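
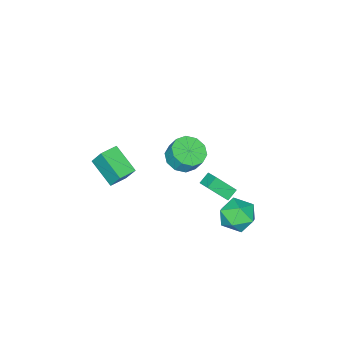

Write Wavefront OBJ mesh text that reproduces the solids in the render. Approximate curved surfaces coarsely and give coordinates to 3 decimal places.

v -4.571 4.192 -4.355
v -3.379 4.211 -4.61
v -4.241 2.889 -2.91
v -3.049 2.908 -3.165
v -3.583 3.888 -2.674
v -3.787 4.694 -3.567
v -3.833 2.406 -3.953
v -4.037 3.212 -4.846
v -2.923 3.108 -4.362
v -2.768 4.023 -3.571
v -4.852 3.077 -3.949
v -4.697 3.992 -3.158
v -1.591 1.346 1.948
v -0.617 1.657 1.756
v -0.596 2.185 2.721
v -1.569 1.874 2.912
v -1.017 2.102 1.522
v -0.996 2.63 2.487
v -1.636 2.258 1.45
v -1.615 2.786 2.415
v -2.238 2.066 1.568
v -2.217 2.594 2.533
v -2.593 1.599 1.831
v -2.572 2.127 2.796
v -2.564 1.035 2.139
v -2.543 1.563 3.104
v -2.164 0.59 2.373
v -2.143 1.118 3.338
v -1.545 0.434 2.445
v -1.524 0.962 3.41
v -0.943 0.626 2.327
v -0.922 1.154 3.292
v -0.588 1.093 2.064
v -0.567 1.621 3.029
v -1.62 -2.941 -2.976
v -1.882 -4.632 -1.96
v -1.648 -2.207 -1.76
v -1.91 -3.898 -0.745
v -0.45 -3.062 -2.875
v -0.712 -4.753 -1.86
v -0.478 -2.328 -1.66
v -0.74 -4.019 -0.644
v -2.837 3.644 -0.063
v -2.109 2.775 1.094
v -2.501 4.486 0.358
v -1.773 3.617 1.516
v -2.167 3.603 -0.516
v -1.439 2.734 0.642
v -1.831 4.445 -0.094
v -1.103 3.576 1.063
f 1 12 6
f 1 6 2
f 1 2 8
f 1 8 11
f 1 11 12
f 2 6 10
f 6 12 5
f 12 11 3
f 11 8 7
f 8 2 9
f 4 10 5
f 4 5 3
f 4 3 7
f 4 7 9
f 4 9 10
f 5 10 6
f 3 5 12
f 7 3 11
f 9 7 8
f 10 9 2
f 14 13 17
f 14 17 15
f 15 17 18
f 15 18 16
f 17 13 19
f 17 19 18
f 18 19 20
f 18 20 16
f 19 13 21
f 19 21 20
f 20 21 22
f 20 22 16
f 21 13 23
f 21 23 22
f 22 23 24
f 22 24 16
f 23 13 25
f 23 25 24
f 24 25 26
f 24 26 16
f 25 13 27
f 25 27 26
f 26 27 28
f 26 28 16
f 27 13 29
f 27 29 28
f 28 29 30
f 28 30 16
f 29 13 31
f 29 31 30
f 30 31 32
f 30 32 16
f 31 13 33
f 31 33 32
f 32 33 34
f 32 34 16
f 33 13 14
f 33 14 34
f 34 14 15
f 34 15 16
f 36 38 35
f 39 36 35
f 35 38 37
f 37 39 35
f 36 42 38
f 40 36 39
f 40 42 36
f 38 42 37
f 41 39 37
f 37 42 41
f 41 40 39
f 42 40 41
f 44 46 43
f 47 44 43
f 43 46 45
f 45 47 43
f 44 50 46
f 48 44 47
f 48 50 44
f 46 50 45
f 49 47 45
f 45 50 49
f 49 48 47
f 50 48 49



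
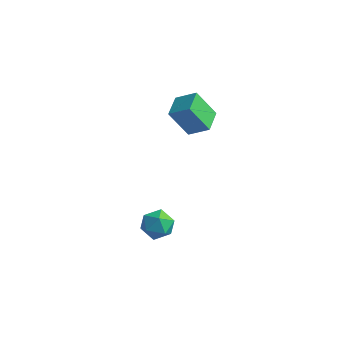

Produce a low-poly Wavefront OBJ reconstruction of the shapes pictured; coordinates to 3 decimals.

v 3.113 -0.626 -4.006
v 3.687 -1.357 -4.4
v 2.273 -1.743 -3.16
v 2.847 -2.474 -3.554
v 3.244 -1.818 -2.897
v 3.763 -1.128 -3.419
v 2.197 -1.972 -4.141
v 2.716 -1.282 -4.663
v 3.121 -2.188 -4.483
v 3.769 -2.093 -3.714
v 2.191 -1.007 -3.846
v 2.839 -0.912 -3.077
v 3.17 1.355 1.611
v 2.21 0.934 3.207
v 2.799 2.739 1.753
v 1.839 2.318 3.35
v 4.301 1.582 2.35
v 3.341 1.161 3.947
v 3.93 2.966 2.493
v 2.97 2.545 4.089
f 1 12 6
f 1 6 2
f 1 2 8
f 1 8 11
f 1 11 12
f 2 6 10
f 6 12 5
f 12 11 3
f 11 8 7
f 8 2 9
f 4 10 5
f 4 5 3
f 4 3 7
f 4 7 9
f 4 9 10
f 5 10 6
f 3 5 12
f 7 3 11
f 9 7 8
f 10 9 2
f 14 16 13
f 17 14 13
f 13 16 15
f 15 17 13
f 14 20 16
f 18 14 17
f 18 20 14
f 16 20 15
f 19 17 15
f 15 20 19
f 19 18 17
f 20 18 19



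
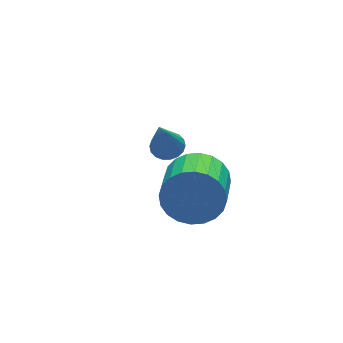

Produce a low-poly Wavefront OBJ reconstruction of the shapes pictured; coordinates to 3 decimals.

v -2.596 -1.9 0.633
v -2.048 -1.875 1.552
v -3.017 -3.275 2.166
v -3.564 -3.3 1.247
v -2.365 -1.618 1.639
v -3.334 -3.018 2.253
v -2.717 -1.403 1.573
v -3.686 -2.803 2.187
v -3.051 -1.264 1.363
v -4.019 -2.664 1.978
v -3.315 -1.222 1.043
v -4.283 -2.622 1.658
v -3.47 -1.283 0.66
v -4.438 -2.683 1.275
v -3.491 -1.438 0.273
v -4.46 -2.838 0.888
v -3.377 -1.663 -0.059
v -4.345 -3.063 0.555
v -3.143 -1.925 -0.286
v -4.112 -3.325 0.328
v -2.826 -2.182 -0.373
v -3.795 -3.582 0.241
v -2.474 -2.397 -0.307
v -3.443 -3.797 0.307
v -2.141 -2.536 -0.098
v -3.109 -3.936 0.517
v -1.877 -2.578 0.222
v -2.845 -3.978 0.837
v -1.722 -2.517 0.605
v -2.69 -3.917 1.22
v -1.7 -2.362 0.992
v -2.669 -3.762 1.607
v -1.815 -2.137 1.325
v -2.783 -3.537 1.939
v -2.193 0.847 -0.025
v -1.696 0.501 0.04
v -2.807 0.293 1.685
v -1.618 0.738 0.146
v -1.654 0.998 0.217
v -1.797 1.228 0.24
v -2.018 1.382 0.211
v -2.274 1.43 0.135
v -2.514 1.364 0.027
v -2.691 1.194 -0.091
v -2.769 0.956 -0.196
v -2.733 0.697 -0.267
v -2.59 0.467 -0.291
v -2.369 0.313 -0.261
v -2.112 0.264 -0.185
v -1.872 0.331 -0.078
f 2 1 5
f 2 5 3
f 3 5 6
f 3 6 4
f 5 1 7
f 5 7 6
f 6 7 8
f 6 8 4
f 7 1 9
f 7 9 8
f 8 9 10
f 8 10 4
f 9 1 11
f 9 11 10
f 10 11 12
f 10 12 4
f 11 1 13
f 11 13 12
f 12 13 14
f 12 14 4
f 13 1 15
f 13 15 14
f 14 15 16
f 14 16 4
f 15 1 17
f 15 17 16
f 16 17 18
f 16 18 4
f 17 1 19
f 17 19 18
f 18 19 20
f 18 20 4
f 19 1 21
f 19 21 20
f 20 21 22
f 20 22 4
f 21 1 23
f 21 23 22
f 22 23 24
f 22 24 4
f 23 1 25
f 23 25 24
f 24 25 26
f 24 26 4
f 25 1 27
f 25 27 26
f 26 27 28
f 26 28 4
f 27 1 29
f 27 29 28
f 28 29 30
f 28 30 4
f 29 1 31
f 29 31 30
f 30 31 32
f 30 32 4
f 31 1 33
f 31 33 32
f 32 33 34
f 32 34 4
f 33 1 2
f 33 2 34
f 34 2 3
f 34 3 4
f 36 35 38
f 36 38 37
f 38 35 39
f 38 39 37
f 39 35 40
f 39 40 37
f 40 35 41
f 40 41 37
f 41 35 42
f 41 42 37
f 42 35 43
f 42 43 37
f 43 35 44
f 43 44 37
f 44 35 45
f 44 45 37
f 45 35 46
f 45 46 37
f 46 35 47
f 46 47 37
f 47 35 48
f 47 48 37
f 48 35 49
f 48 49 37
f 49 35 50
f 49 50 37
f 50 35 36
f 50 36 37



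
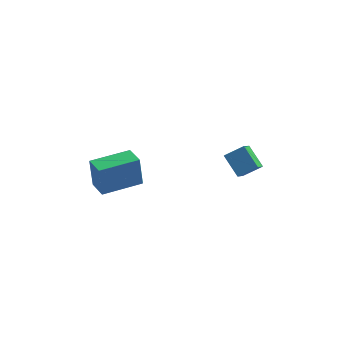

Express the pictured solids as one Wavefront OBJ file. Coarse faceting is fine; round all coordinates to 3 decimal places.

v -3.543 -0.037 0.14
v -3.72 0.162 1.708
v -1.847 1.149 0.181
v -2.024 1.348 1.749
v -2.896 -0.968 0.331
v -3.073 -0.769 1.899
v -1.2 0.218 0.372
v -1.377 0.417 1.94
v 3.151 1.112 0.77
v 2.374 1.859 1.566
v 3.275 2.121 -0.056
v 2.499 2.868 0.74
v 4.041 1.452 1.32
v 3.265 2.199 2.116
v 4.166 2.461 0.494
v 3.389 3.208 1.29
f 2 4 1
f 5 2 1
f 1 4 3
f 3 5 1
f 2 8 4
f 6 2 5
f 6 8 2
f 4 8 3
f 7 5 3
f 3 8 7
f 7 6 5
f 8 6 7
f 10 12 9
f 13 10 9
f 9 12 11
f 11 13 9
f 10 16 12
f 14 10 13
f 14 16 10
f 12 16 11
f 15 13 11
f 11 16 15
f 15 14 13
f 16 14 15



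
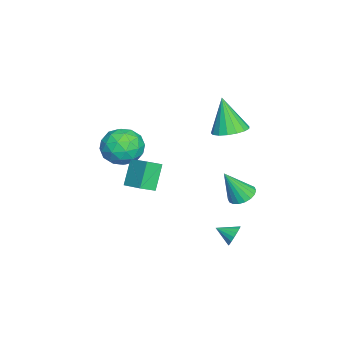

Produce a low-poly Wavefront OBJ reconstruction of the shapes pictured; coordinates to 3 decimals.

v -0.717 -1.678 2.257
v 0.163 -1.42 1.422
v -0.463 -3.64 1.918
v 0.417 -3.382 1.083
v 0.624 -3.171 2.288
v 0.467 -1.958 2.498
v -0.767 -3.102 0.842
v -0.924 -1.889 1.052
v 0.133 -2.3 0.548
v 0.992 -2.343 1.442
v -1.292 -2.717 1.898
v -0.433 -2.76 2.792
v -0.299 -1.377 1.869
v -0.001 -3.683 1.471
v 0.121 -3.559 2.179
v 0.638 -3.408 1.689
v -0.121 -1.693 2.501
v 0.397 -1.541 2.011
v 0.667 -2.571 2.52
v -0.697 -3.519 1.329
v -0.179 -3.367 0.839
v -0.938 -1.652 1.651
v -0.421 -1.501 1.161
v -0.967 -2.489 0.82
v 0.2 -1.742 0.865
v 0.35 -2.896 0.666
v -0.346 -2.731 0.524
v -0.439 -2.018 0.647
v 0.706 -1.767 1.39
v 0.855 -2.921 1.191
v 0.976 -2.797 1.899
v 0.884 -2.084 2.022
v 0.688 -2.285 0.876
v -1.155 -2.139 2.149
v -1.006 -3.293 1.95
v -1.184 -2.976 1.318
v -1.276 -2.263 1.441
v -0.65 -2.164 2.674
v -0.5 -3.318 2.475
v 0.139 -3.042 2.693
v 0.046 -2.329 2.816
v -0.988 -2.775 2.464
v 1.148 3.574 -3.372
v 1.515 3.762 -2.843
v 1.072 2.586 -2.968
v 1.213 3.822 -2.753
v 0.896 3.825 -2.804
v 0.638 3.771 -2.985
v 0.496 3.672 -3.255
v 0.503 3.55 -3.552
v 0.659 3.434 -3.807
v 0.926 3.35 -3.963
v 1.244 3.317 -3.983
v 1.541 3.343 -3.863
v 1.747 3.422 -3.631
v 1.816 3.536 -3.339
v 1.732 3.658 -3.055
v -1.898 2.737 2.516
v -0.919 2.77 2.763
v -2.402 2.183 4.584
v -1.075 3.22 2.846
v -1.418 3.56 2.853
v -1.872 3.711 2.783
v -2.332 3.639 2.652
v -2.692 3.361 2.49
v -2.871 2.94 2.333
v -2.826 2.472 2.219
v -2.569 2.065 2.172
v -2.159 1.813 2.204
v -1.688 1.772 2.308
v -1.266 1.952 2.459
v -0.988 2.312 2.623
v -0.459 -1.371 0.518
v 0.089 -2.038 0.96
v 0.435 -0.312 1.007
v 0.983 -0.978 1.449
v 0.477 -1.522 -0.869
v 1.025 -2.188 -0.427
v 1.371 -0.462 -0.38
v 1.919 -1.129 0.062
v -2.096 3.363 -2.433
v -1.337 3.673 -2.463
v -1.664 2.477 -0.647
v -1.525 3.933 -2.288
v -1.825 4.08 -2.143
v -2.179 4.086 -2.055
v -2.517 3.948 -2.041
v -2.771 3.694 -2.106
v -2.891 3.375 -2.235
v -2.854 3.053 -2.404
v -2.667 2.793 -2.578
v -2.367 2.646 -2.724
v -2.012 2.64 -2.812
v -1.675 2.778 -2.825
v -1.421 3.032 -2.76
v -1.3 3.351 -2.631
f 1 38 17
f 38 12 41
f 17 41 6
f 38 41 17
f 1 17 13
f 17 6 18
f 13 18 2
f 17 18 13
f 1 13 22
f 13 2 23
f 22 23 8
f 13 23 22
f 1 22 34
f 22 8 37
f 34 37 11
f 22 37 34
f 1 34 38
f 34 11 42
f 38 42 12
f 34 42 38
f 2 18 29
f 18 6 32
f 29 32 10
f 18 32 29
f 6 41 19
f 41 12 40
f 19 40 5
f 41 40 19
f 12 42 39
f 42 11 35
f 39 35 3
f 42 35 39
f 11 37 36
f 37 8 24
f 36 24 7
f 37 24 36
f 8 23 28
f 23 2 25
f 28 25 9
f 23 25 28
f 4 30 16
f 30 10 31
f 16 31 5
f 30 31 16
f 4 16 14
f 16 5 15
f 14 15 3
f 16 15 14
f 4 14 21
f 14 3 20
f 21 20 7
f 14 20 21
f 4 21 26
f 21 7 27
f 26 27 9
f 21 27 26
f 4 26 30
f 26 9 33
f 30 33 10
f 26 33 30
f 5 31 19
f 31 10 32
f 19 32 6
f 31 32 19
f 3 15 39
f 15 5 40
f 39 40 12
f 15 40 39
f 7 20 36
f 20 3 35
f 36 35 11
f 20 35 36
f 9 27 28
f 27 7 24
f 28 24 8
f 27 24 28
f 10 33 29
f 33 9 25
f 29 25 2
f 33 25 29
f 44 43 46
f 44 46 45
f 46 43 47
f 46 47 45
f 47 43 48
f 47 48 45
f 48 43 49
f 48 49 45
f 49 43 50
f 49 50 45
f 50 43 51
f 50 51 45
f 51 43 52
f 51 52 45
f 52 43 53
f 52 53 45
f 53 43 54
f 53 54 45
f 54 43 55
f 54 55 45
f 55 43 56
f 55 56 45
f 56 43 57
f 56 57 45
f 57 43 44
f 57 44 45
f 59 58 61
f 59 61 60
f 61 58 62
f 61 62 60
f 62 58 63
f 62 63 60
f 63 58 64
f 63 64 60
f 64 58 65
f 64 65 60
f 65 58 66
f 65 66 60
f 66 58 67
f 66 67 60
f 67 58 68
f 67 68 60
f 68 58 69
f 68 69 60
f 69 58 70
f 69 70 60
f 70 58 71
f 70 71 60
f 71 58 72
f 71 72 60
f 72 58 59
f 72 59 60
f 74 76 73
f 77 74 73
f 73 76 75
f 75 77 73
f 74 80 76
f 78 74 77
f 78 80 74
f 76 80 75
f 79 77 75
f 75 80 79
f 79 78 77
f 80 78 79
f 82 81 84
f 82 84 83
f 84 81 85
f 84 85 83
f 85 81 86
f 85 86 83
f 86 81 87
f 86 87 83
f 87 81 88
f 87 88 83
f 88 81 89
f 88 89 83
f 89 81 90
f 89 90 83
f 90 81 91
f 90 91 83
f 91 81 92
f 91 92 83
f 92 81 93
f 92 93 83
f 93 81 94
f 93 94 83
f 94 81 95
f 94 95 83
f 95 81 96
f 95 96 83
f 96 81 82
f 96 82 83



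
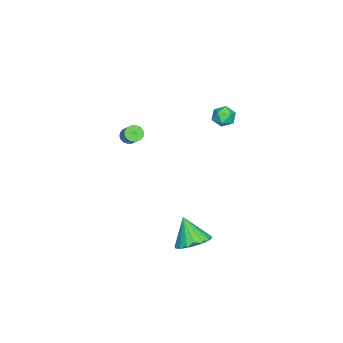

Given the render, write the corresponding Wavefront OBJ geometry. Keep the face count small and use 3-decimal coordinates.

v 3.4 1.769 -3.239
v 4.09 1.001 -3.364
v 2.84 1.031 -1.801
v 4.325 1.311 -3.113
v 4.377 1.711 -2.887
v 4.236 2.123 -2.731
v 3.929 2.465 -2.675
v 3.517 2.669 -2.731
v 3.082 2.695 -2.887
v 2.71 2.537 -3.113
v 2.475 2.227 -3.364
v 2.423 1.827 -3.59
v 2.564 1.415 -3.746
v 2.871 1.073 -3.802
v 3.283 0.869 -3.746
v 3.718 0.843 -3.59
v -4.299 1.544 0.941
v -3.699 1.92 1.178
v -4.101 0.7 1.782
v -3.501 1.076 2.019
v -4.184 1.356 2.129
v -4.307 1.877 1.609
v -3.493 0.743 1.351
v -3.616 1.264 0.831
v -3.201 1.425 1.431
v -3.628 1.804 1.912
v -4.172 0.816 1.048
v -4.599 1.195 1.529
v 0.3 -2.728 2.034
v 0.577 -2.494 1.647
v 1.276 -1.978 2.46
v 1 -2.212 2.846
v 0.407 -2.337 1.693
v 1.107 -1.82 2.505
v 0.217 -2.257 1.806
v 0.916 -1.74 2.619
v 0.042 -2.27 1.965
v 0.742 -1.754 2.777
v -0.081 -2.375 2.137
v 0.619 -1.858 2.949
v -0.128 -2.549 2.288
v 0.571 -2.032 3.101
v -0.091 -2.759 2.39
v 0.608 -2.242 3.202
v 0.024 -2.962 2.42
v 0.723 -2.446 3.233
v 0.193 -3.12 2.375
v 0.893 -2.603 3.187
v 0.384 -3.2 2.261
v 1.083 -2.683 3.074
v 0.558 -3.186 2.103
v 1.258 -2.67 2.915
v 0.681 -3.082 1.931
v 1.381 -2.565 2.743
v 0.729 -2.908 1.779
v 1.428 -2.391 2.592
v 0.692 -2.698 1.678
v 1.391 -2.181 2.49
f 2 1 4
f 2 4 3
f 4 1 5
f 4 5 3
f 5 1 6
f 5 6 3
f 6 1 7
f 6 7 3
f 7 1 8
f 7 8 3
f 8 1 9
f 8 9 3
f 9 1 10
f 9 10 3
f 10 1 11
f 10 11 3
f 11 1 12
f 11 12 3
f 12 1 13
f 12 13 3
f 13 1 14
f 13 14 3
f 14 1 15
f 14 15 3
f 15 1 16
f 15 16 3
f 16 1 2
f 16 2 3
f 17 28 22
f 17 22 18
f 17 18 24
f 17 24 27
f 17 27 28
f 18 22 26
f 22 28 21
f 28 27 19
f 27 24 23
f 24 18 25
f 20 26 21
f 20 21 19
f 20 19 23
f 20 23 25
f 20 25 26
f 21 26 22
f 19 21 28
f 23 19 27
f 25 23 24
f 26 25 18
f 30 29 33
f 30 33 31
f 31 33 34
f 31 34 32
f 33 29 35
f 33 35 34
f 34 35 36
f 34 36 32
f 35 29 37
f 35 37 36
f 36 37 38
f 36 38 32
f 37 29 39
f 37 39 38
f 38 39 40
f 38 40 32
f 39 29 41
f 39 41 40
f 40 41 42
f 40 42 32
f 41 29 43
f 41 43 42
f 42 43 44
f 42 44 32
f 43 29 45
f 43 45 44
f 44 45 46
f 44 46 32
f 45 29 47
f 45 47 46
f 46 47 48
f 46 48 32
f 47 29 49
f 47 49 48
f 48 49 50
f 48 50 32
f 49 29 51
f 49 51 50
f 50 51 52
f 50 52 32
f 51 29 53
f 51 53 52
f 52 53 54
f 52 54 32
f 53 29 55
f 53 55 54
f 54 55 56
f 54 56 32
f 55 29 57
f 55 57 56
f 56 57 58
f 56 58 32
f 57 29 30
f 57 30 58
f 58 30 31
f 58 31 32



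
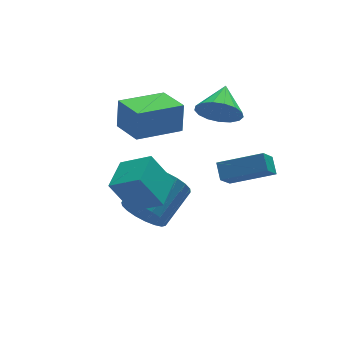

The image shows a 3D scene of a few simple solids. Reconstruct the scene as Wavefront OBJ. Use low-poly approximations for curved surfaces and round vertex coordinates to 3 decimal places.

v -2.686 -0.327 1.778
v -1.678 -1.16 2.554
v -1.78 0.92 1.94
v -0.773 0.088 2.716
v -1.867 -0.728 0.284
v -0.86 -1.56 1.06
v -0.962 0.52 0.446
v 0.046 -0.313 1.222
v 3.364 -1.836 2.161
v 3.456 -1.157 2.664
v 1.685 -1.072 1.44
v 1.778 -0.393 1.943
v 4.002 -1.267 1.277
v 4.095 -0.588 1.78
v 2.324 -0.503 0.556
v 2.416 0.176 1.059
v -0.649 2.262 1.994
v -0.486 2.529 3.358
v -0.959 3.829 1.724
v -0.796 4.096 3.089
v 1.456 2.624 1.671
v 1.619 2.891 3.036
v 1.146 4.191 1.402
v 1.309 4.458 2.766
v 3.19 2.976 2.09
v 3.754 3.068 1.222
v 3.95 4.164 2.71
v 3.361 3.363 1.14
v 2.928 3.569 1.276
v 2.556 3.639 1.599
v 2.329 3.558 2.034
v 2.299 3.343 2.482
v 2.473 3.045 2.841
v 2.811 2.73 3.027
v 3.236 2.473 2.999
v 3.65 2.33 2.763
v 3.959 2.336 2.372
v 4.091 2.488 1.917
v 4.017 2.753 1.502
v -0.998 0.468 -1.211
v -0.335 0.145 -1.958
v 1.121 1.189 -1.117
v 0.458 1.512 -0.369
v -0.512 0.538 -2.139
v 0.944 1.582 -1.297
v -0.786 0.917 -2.136
v 0.671 1.961 -1.294
v -1.101 1.207 -1.95
v 0.355 2.251 -1.108
v -1.396 1.35 -1.617
v 0.06 2.395 -0.775
v -1.613 1.319 -1.204
v -0.156 2.364 -0.362
v -1.707 1.12 -0.792
v -0.251 2.164 0.049
v -1.661 0.791 -0.463
v -0.205 1.835 0.378
v -1.484 0.398 -0.283
v -0.028 1.442 0.559
v -1.211 0.019 -0.286
v 0.246 1.063 0.556
v -0.895 -0.271 -0.472
v 0.561 0.773 0.37
v -0.6 -0.415 -0.805
v 0.856 0.63 0.037
v -0.384 -0.384 -1.218
v 1.073 0.661 -0.376
v -0.289 -0.184 -1.629
v 1.167 0.86 -0.788
f 2 4 1
f 5 2 1
f 1 4 3
f 3 5 1
f 2 8 4
f 6 2 5
f 6 8 2
f 4 8 3
f 7 5 3
f 3 8 7
f 7 6 5
f 8 6 7
f 10 12 9
f 13 10 9
f 9 12 11
f 11 13 9
f 10 16 12
f 14 10 13
f 14 16 10
f 12 16 11
f 15 13 11
f 11 16 15
f 15 14 13
f 16 14 15
f 18 20 17
f 21 18 17
f 17 20 19
f 19 21 17
f 18 24 20
f 22 18 21
f 22 24 18
f 20 24 19
f 23 21 19
f 19 24 23
f 23 22 21
f 24 22 23
f 26 25 28
f 26 28 27
f 28 25 29
f 28 29 27
f 29 25 30
f 29 30 27
f 30 25 31
f 30 31 27
f 31 25 32
f 31 32 27
f 32 25 33
f 32 33 27
f 33 25 34
f 33 34 27
f 34 25 35
f 34 35 27
f 35 25 36
f 35 36 27
f 36 25 37
f 36 37 27
f 37 25 38
f 37 38 27
f 38 25 39
f 38 39 27
f 39 25 26
f 39 26 27
f 41 40 44
f 41 44 42
f 42 44 45
f 42 45 43
f 44 40 46
f 44 46 45
f 45 46 47
f 45 47 43
f 46 40 48
f 46 48 47
f 47 48 49
f 47 49 43
f 48 40 50
f 48 50 49
f 49 50 51
f 49 51 43
f 50 40 52
f 50 52 51
f 51 52 53
f 51 53 43
f 52 40 54
f 52 54 53
f 53 54 55
f 53 55 43
f 54 40 56
f 54 56 55
f 55 56 57
f 55 57 43
f 56 40 58
f 56 58 57
f 57 58 59
f 57 59 43
f 58 40 60
f 58 60 59
f 59 60 61
f 59 61 43
f 60 40 62
f 60 62 61
f 61 62 63
f 61 63 43
f 62 40 64
f 62 64 63
f 63 64 65
f 63 65 43
f 64 40 66
f 64 66 65
f 65 66 67
f 65 67 43
f 66 40 68
f 66 68 67
f 67 68 69
f 67 69 43
f 68 40 41
f 68 41 69
f 69 41 42
f 69 42 43



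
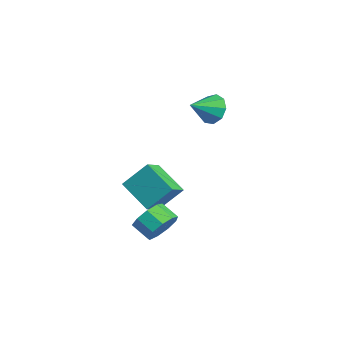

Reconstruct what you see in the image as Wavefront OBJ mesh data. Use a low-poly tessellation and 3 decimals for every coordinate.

v 1.645 -2.525 -3.777
v 0.068 -3.18 -2.815
v 1.913 -1.357 -2.543
v 0.336 -2.012 -1.581
v 2.384 -3.368 -3.139
v 0.807 -4.023 -2.177
v 2.652 -2.2 -1.905
v 1.075 -2.855 -0.943
v 1.454 0.263 2.361
v 2.195 0.634 2.713
v 1.766 -1.003 3.039
v 1.717 0.719 3.092
v 1.116 0.591 3.128
v 0.673 0.309 2.806
v 0.596 0.006 2.275
v 0.92 -0.176 1.785
v 1.495 -0.153 1.564
v 2.05 0.065 1.716
v 2.326 0.376 2.17
v 3.513 -3.006 -3.843
v 4.113 -3.236 -3.13
v 3.307 -3.705 -2.604
v 2.707 -3.474 -3.317
v 3.845 -2.648 -3.017
v 3.039 -3.116 -2.49
v 3.421 -2.227 -3.29
v 2.616 -2.695 -2.763
v 3.041 -2.17 -3.822
v 2.235 -2.639 -3.295
v 2.881 -2.505 -4.364
v 2.075 -2.973 -3.838
v 3.017 -3.073 -4.662
v 2.211 -3.542 -4.136
v 3.385 -3.611 -4.577
v 2.579 -4.079 -4.051
v 3.813 -3.865 -4.149
v 3.007 -4.333 -3.623
v 4.1 -3.717 -3.577
v 3.295 -4.186 -3.051
f 2 4 1
f 5 2 1
f 1 4 3
f 3 5 1
f 2 8 4
f 6 2 5
f 6 8 2
f 4 8 3
f 7 5 3
f 3 8 7
f 7 6 5
f 8 6 7
f 10 9 12
f 10 12 11
f 12 9 13
f 12 13 11
f 13 9 14
f 13 14 11
f 14 9 15
f 14 15 11
f 15 9 16
f 15 16 11
f 16 9 17
f 16 17 11
f 17 9 18
f 17 18 11
f 18 9 19
f 18 19 11
f 19 9 10
f 19 10 11
f 21 20 24
f 21 24 22
f 22 24 25
f 22 25 23
f 24 20 26
f 24 26 25
f 25 26 27
f 25 27 23
f 26 20 28
f 26 28 27
f 27 28 29
f 27 29 23
f 28 20 30
f 28 30 29
f 29 30 31
f 29 31 23
f 30 20 32
f 30 32 31
f 31 32 33
f 31 33 23
f 32 20 34
f 32 34 33
f 33 34 35
f 33 35 23
f 34 20 36
f 34 36 35
f 35 36 37
f 35 37 23
f 36 20 38
f 36 38 37
f 37 38 39
f 37 39 23
f 38 20 21
f 38 21 39
f 39 21 22
f 39 22 23



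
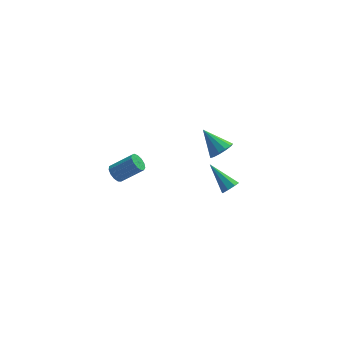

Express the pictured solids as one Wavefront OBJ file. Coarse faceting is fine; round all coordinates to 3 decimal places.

v 3.156 3.418 -2.151
v 3.845 3.591 -1.741
v 2.204 4.362 -0.949
v 3.789 3.929 -2.05
v 3.533 4.106 -2.392
v 3.157 4.064 -2.657
v 2.78 3.817 -2.761
v 2.523 3.444 -2.672
v 2.467 3.063 -2.417
v 2.629 2.794 -2.078
v 2.959 2.724 -1.762
v 3.351 2.874 -1.569
v 3.681 3.197 -1.562
v 2.458 -4.445 2.122
v 2.637 -4.731 2.581
v 1.502 -3.315 3.198
v 2.904 -4.403 2.474
v 2.91 -4.1 2.16
v 2.651 -3.998 1.824
v 2.279 -4.159 1.662
v 2.012 -4.487 1.77
v 2.006 -4.79 2.083
v 2.265 -4.891 2.419
v -3.333 -0.907 0.648
v -3.074 -1.301 0.278
v -1.829 -1.408 1.261
v -2.087 -1.013 1.632
v -2.969 -0.995 0.179
v -1.724 -1.102 1.162
v -2.981 -0.661 0.229
v -1.735 -0.768 1.212
v -3.103 -0.405 0.413
v -1.858 -0.511 1.396
v -3.299 -0.308 0.671
v -2.054 -0.415 1.654
v -3.505 -0.401 0.922
v -2.26 -0.508 1.905
v -3.657 -0.655 1.086
v -2.412 -0.762 2.069
v -3.705 -0.989 1.112
v -2.46 -1.095 2.095
v -3.635 -1.296 0.99
v -2.39 -1.403 1.973
v -3.469 -1.48 0.76
v -2.224 -1.587 1.743
v -3.26 -1.482 0.494
v -2.015 -1.589 1.477
f 2 1 4
f 2 4 3
f 4 1 5
f 4 5 3
f 5 1 6
f 5 6 3
f 6 1 7
f 6 7 3
f 7 1 8
f 7 8 3
f 8 1 9
f 8 9 3
f 9 1 10
f 9 10 3
f 10 1 11
f 10 11 3
f 11 1 12
f 11 12 3
f 12 1 13
f 12 13 3
f 13 1 2
f 13 2 3
f 15 14 17
f 15 17 16
f 17 14 18
f 17 18 16
f 18 14 19
f 18 19 16
f 19 14 20
f 19 20 16
f 20 14 21
f 20 21 16
f 21 14 22
f 21 22 16
f 22 14 23
f 22 23 16
f 23 14 15
f 23 15 16
f 25 24 28
f 25 28 26
f 26 28 29
f 26 29 27
f 28 24 30
f 28 30 29
f 29 30 31
f 29 31 27
f 30 24 32
f 30 32 31
f 31 32 33
f 31 33 27
f 32 24 34
f 32 34 33
f 33 34 35
f 33 35 27
f 34 24 36
f 34 36 35
f 35 36 37
f 35 37 27
f 36 24 38
f 36 38 37
f 37 38 39
f 37 39 27
f 38 24 40
f 38 40 39
f 39 40 41
f 39 41 27
f 40 24 42
f 40 42 41
f 41 42 43
f 41 43 27
f 42 24 44
f 42 44 43
f 43 44 45
f 43 45 27
f 44 24 46
f 44 46 45
f 45 46 47
f 45 47 27
f 46 24 25
f 46 25 47
f 47 25 26
f 47 26 27



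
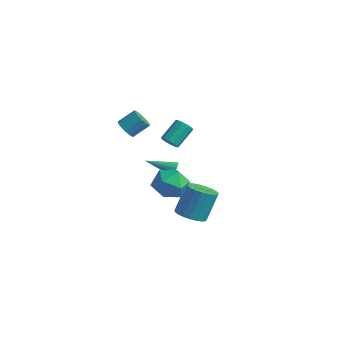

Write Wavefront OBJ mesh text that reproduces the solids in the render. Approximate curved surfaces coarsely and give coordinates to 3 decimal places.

v -0.181 0.685 -4.08
v 0.645 0.214 -3.844
v 0.708 1.204 -2.084
v -0.119 1.675 -2.32
v 0.788 0.544 -4.035
v 0.85 1.535 -2.276
v 0.763 0.899 -4.234
v 0.825 1.89 -2.474
v 0.574 1.217 -4.406
v 0.637 2.207 -2.647
v 0.255 1.443 -4.522
v 0.318 2.433 -2.762
v -0.139 1.537 -4.561
v -0.077 2.528 -2.802
v -0.541 1.485 -4.517
v -0.478 2.475 -2.758
v -0.88 1.294 -4.398
v -0.818 2.284 -2.638
v -1.099 0.997 -4.223
v -1.036 1.988 -2.464
v -1.159 0.647 -4.024
v -1.096 1.637 -2.264
v -1.05 0.303 -3.834
v -0.987 1.294 -2.075
v -0.791 0.025 -3.687
v -0.728 1.016 -1.927
v -0.426 -0.138 -3.608
v -0.364 0.852 -1.848
v -0.019 -0.16 -3.61
v 0.043 0.831 -1.851
v 0.36 -0.035 -3.694
v 0.422 0.955 -1.934
v -2.643 2.238 -2.124
v -2.344 2.045 -1.732
v -4.097 1.262 -1.496
v -2.454 2.274 -1.63
v -2.615 2.494 -1.661
v -2.784 2.646 -1.816
v -2.915 2.688 -2.054
v -2.973 2.609 -2.31
v -2.942 2.431 -2.517
v -2.832 2.201 -2.618
v -2.671 1.981 -2.587
v -2.503 1.83 -2.432
v -2.372 1.788 -2.194
v -2.314 1.867 -1.938
v -2.693 -1.954 3.619
v -2.114 -2.31 3.622
v -1.608 -1.482 4.344
v -2.187 -1.126 4.341
v -2.09 -2.067 3.326
v -1.584 -1.239 4.049
v -2.257 -1.789 3.124
v -1.751 -0.96 3.846
v -2.563 -1.562 3.078
v -2.057 -0.734 3.801
v -2.91 -1.461 3.205
v -2.404 -0.632 3.927
v -3.188 -1.516 3.463
v -2.683 -0.687 4.185
v -3.309 -1.71 3.77
v -2.803 -0.881 4.492
v -3.234 -1.982 4.029
v -2.729 -1.153 4.752
v -2.988 -2.245 4.158
v -2.482 -1.416 4.881
v -2.647 -2.416 4.116
v -2.141 -1.587 4.839
v -2.321 -2.44 3.916
v -1.816 -1.612 4.638
v 0.484 -2.774 1.466
v 1.39 -2.269 1.004
v 1.59 -3.891 2.416
v 2.496 -3.386 1.954
v 1.848 -2.821 2.695
v 1.164 -2.13 2.108
v 1.816 -4.03 1.312
v 1.132 -3.339 0.725
v 2.213 -3.045 0.909
v 2.233 -2.298 1.764
v 0.747 -3.862 1.656
v 0.767 -3.115 2.511
v -3.43 2.682 -0.368
v -2.939 2.874 -0.675
v -2.879 4.15 0.221
v -3.37 3.958 0.528
v -3.245 3.01 -0.848
v -3.185 4.286 0.048
v -3.622 3.021 -0.837
v -3.561 4.297 0.058
v -3.926 2.902 -0.648
v -3.865 4.178 0.248
v -4.04 2.7 -0.351
v -3.979 3.975 0.545
v -3.921 2.49 -0.061
v -3.861 3.766 0.835
v -3.615 2.354 0.112
v -3.555 3.63 1.008
v -3.239 2.343 0.102
v -3.178 3.619 0.997
v -2.935 2.462 -0.088
v -2.874 3.738 0.808
v -2.821 2.665 -0.385
v -2.76 3.94 0.511
f 2 1 5
f 2 5 3
f 3 5 6
f 3 6 4
f 5 1 7
f 5 7 6
f 6 7 8
f 6 8 4
f 7 1 9
f 7 9 8
f 8 9 10
f 8 10 4
f 9 1 11
f 9 11 10
f 10 11 12
f 10 12 4
f 11 1 13
f 11 13 12
f 12 13 14
f 12 14 4
f 13 1 15
f 13 15 14
f 14 15 16
f 14 16 4
f 15 1 17
f 15 17 16
f 16 17 18
f 16 18 4
f 17 1 19
f 17 19 18
f 18 19 20
f 18 20 4
f 19 1 21
f 19 21 20
f 20 21 22
f 20 22 4
f 21 1 23
f 21 23 22
f 22 23 24
f 22 24 4
f 23 1 25
f 23 25 24
f 24 25 26
f 24 26 4
f 25 1 27
f 25 27 26
f 26 27 28
f 26 28 4
f 27 1 29
f 27 29 28
f 28 29 30
f 28 30 4
f 29 1 31
f 29 31 30
f 30 31 32
f 30 32 4
f 31 1 2
f 31 2 32
f 32 2 3
f 32 3 4
f 34 33 36
f 34 36 35
f 36 33 37
f 36 37 35
f 37 33 38
f 37 38 35
f 38 33 39
f 38 39 35
f 39 33 40
f 39 40 35
f 40 33 41
f 40 41 35
f 41 33 42
f 41 42 35
f 42 33 43
f 42 43 35
f 43 33 44
f 43 44 35
f 44 33 45
f 44 45 35
f 45 33 46
f 45 46 35
f 46 33 34
f 46 34 35
f 48 47 51
f 48 51 49
f 49 51 52
f 49 52 50
f 51 47 53
f 51 53 52
f 52 53 54
f 52 54 50
f 53 47 55
f 53 55 54
f 54 55 56
f 54 56 50
f 55 47 57
f 55 57 56
f 56 57 58
f 56 58 50
f 57 47 59
f 57 59 58
f 58 59 60
f 58 60 50
f 59 47 61
f 59 61 60
f 60 61 62
f 60 62 50
f 61 47 63
f 61 63 62
f 62 63 64
f 62 64 50
f 63 47 65
f 63 65 64
f 64 65 66
f 64 66 50
f 65 47 67
f 65 67 66
f 66 67 68
f 66 68 50
f 67 47 69
f 67 69 68
f 68 69 70
f 68 70 50
f 69 47 48
f 69 48 70
f 70 48 49
f 70 49 50
f 71 82 76
f 71 76 72
f 71 72 78
f 71 78 81
f 71 81 82
f 72 76 80
f 76 82 75
f 82 81 73
f 81 78 77
f 78 72 79
f 74 80 75
f 74 75 73
f 74 73 77
f 74 77 79
f 74 79 80
f 75 80 76
f 73 75 82
f 77 73 81
f 79 77 78
f 80 79 72
f 84 83 87
f 84 87 85
f 85 87 88
f 85 88 86
f 87 83 89
f 87 89 88
f 88 89 90
f 88 90 86
f 89 83 91
f 89 91 90
f 90 91 92
f 90 92 86
f 91 83 93
f 91 93 92
f 92 93 94
f 92 94 86
f 93 83 95
f 93 95 94
f 94 95 96
f 94 96 86
f 95 83 97
f 95 97 96
f 96 97 98
f 96 98 86
f 97 83 99
f 97 99 98
f 98 99 100
f 98 100 86
f 99 83 101
f 99 101 100
f 100 101 102
f 100 102 86
f 101 83 103
f 101 103 102
f 102 103 104
f 102 104 86
f 103 83 84
f 103 84 104
f 104 84 85
f 104 85 86



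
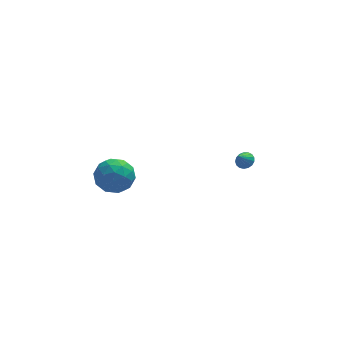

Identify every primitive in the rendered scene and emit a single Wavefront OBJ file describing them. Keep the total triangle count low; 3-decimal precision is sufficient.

v 3.823 1.46 0.329
v 4.294 1.141 0.442
v 3.337 1.02 1.111
v 4.331 1.37 0.594
v 4.251 1.62 0.685
v 4.074 1.833 0.694
v 3.839 1.961 0.62
v 3.6 1.974 0.479
v 3.412 1.869 0.304
v 3.318 1.67 0.134
v 3.34 1.423 0.009
v 3.472 1.185 -0.043
v 3.685 1.009 -0.01
v 3.929 0.937 0.101
v 4.149 0.985 0.264
v -3.412 0.343 1.944
v -2.626 -0.386 1.409
v -4.714 -1.094 1.991
v -3.928 -1.823 1.456
v -3.738 -1.459 2.582
v -2.933 -0.571 2.553
v -4.407 -0.909 0.847
v -3.602 -0.021 0.818
v -3.24 -1.161 0.731
v -2.827 -1.5 1.804
v -4.513 0.02 1.596
v -4.1 -0.319 2.669
v -2.905 0.105 1.672
v -4.435 -1.585 1.728
v -4.323 -1.37 2.389
v -3.861 -1.799 2.075
v -3.086 -0.004 2.345
v -2.623 -0.433 2.031
v -3.277 -1.063 2.72
v -4.717 -1.047 1.369
v -4.254 -1.476 1.055
v -3.479 0.319 1.325
v -3.017 -0.11 1.011
v -4.063 -0.417 0.68
v -2.804 -0.779 0.96
v -3.569 -1.624 0.987
v -3.851 -1.087 0.629
v -3.378 -0.565 0.612
v -2.561 -0.979 1.59
v -3.326 -1.824 1.618
v -3.214 -1.609 2.28
v -2.741 -1.087 2.263
v -2.922 -1.434 1.192
v -4.014 0.344 1.782
v -4.779 -0.501 1.81
v -4.599 -0.393 1.137
v -4.126 0.129 1.12
v -3.771 0.144 2.413
v -4.536 -0.701 2.44
v -3.962 -0.915 2.788
v -3.489 -0.393 2.771
v -4.418 -0.046 2.208
f 2 1 4
f 2 4 3
f 4 1 5
f 4 5 3
f 5 1 6
f 5 6 3
f 6 1 7
f 6 7 3
f 7 1 8
f 7 8 3
f 8 1 9
f 8 9 3
f 9 1 10
f 9 10 3
f 10 1 11
f 10 11 3
f 11 1 12
f 11 12 3
f 12 1 13
f 12 13 3
f 13 1 14
f 13 14 3
f 14 1 15
f 14 15 3
f 15 1 2
f 15 2 3
f 16 53 32
f 53 27 56
f 32 56 21
f 53 56 32
f 16 32 28
f 32 21 33
f 28 33 17
f 32 33 28
f 16 28 37
f 28 17 38
f 37 38 23
f 28 38 37
f 16 37 49
f 37 23 52
f 49 52 26
f 37 52 49
f 16 49 53
f 49 26 57
f 53 57 27
f 49 57 53
f 17 33 44
f 33 21 47
f 44 47 25
f 33 47 44
f 21 56 34
f 56 27 55
f 34 55 20
f 56 55 34
f 27 57 54
f 57 26 50
f 54 50 18
f 57 50 54
f 26 52 51
f 52 23 39
f 51 39 22
f 52 39 51
f 23 38 43
f 38 17 40
f 43 40 24
f 38 40 43
f 19 45 31
f 45 25 46
f 31 46 20
f 45 46 31
f 19 31 29
f 31 20 30
f 29 30 18
f 31 30 29
f 19 29 36
f 29 18 35
f 36 35 22
f 29 35 36
f 19 36 41
f 36 22 42
f 41 42 24
f 36 42 41
f 19 41 45
f 41 24 48
f 45 48 25
f 41 48 45
f 20 46 34
f 46 25 47
f 34 47 21
f 46 47 34
f 18 30 54
f 30 20 55
f 54 55 27
f 30 55 54
f 22 35 51
f 35 18 50
f 51 50 26
f 35 50 51
f 24 42 43
f 42 22 39
f 43 39 23
f 42 39 43
f 25 48 44
f 48 24 40
f 44 40 17
f 48 40 44



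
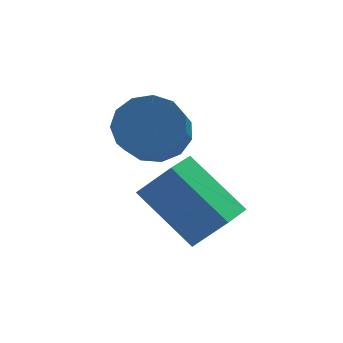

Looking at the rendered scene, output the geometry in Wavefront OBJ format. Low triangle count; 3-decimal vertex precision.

v -1.814 4.078 3.234
v -1.338 3.505 2.803
v -1.63 2.71 3.535
v -2.106 3.282 3.966
v -1.046 3.704 3.135
v -1.338 2.908 3.867
v -0.997 4.021 3.498
v -1.29 3.225 4.23
v -1.208 4.356 3.777
v -1.501 3.56 4.51
v -1.611 4.602 3.884
v -1.904 3.807 4.617
v -2.079 4.683 3.785
v -2.371 3.887 4.517
v -2.462 4.571 3.51
v -2.755 3.775 4.243
v -2.639 4.302 3.148
v -2.932 3.507 3.88
v -2.555 3.962 2.813
v -2.847 3.167 3.545
v -2.235 3.659 2.611
v -2.527 2.864 3.344
v -1.781 3.489 2.608
v -2.074 2.694 3.34
v -1.469 1.564 1.055
v -2.516 2.622 2.252
v -0.901 2.298 0.903
v -1.948 3.356 2.1
v -0.752 1.204 2
v -1.799 2.262 3.197
v -0.184 1.938 1.848
v -1.231 2.996 3.045
f 2 1 5
f 2 5 3
f 3 5 6
f 3 6 4
f 5 1 7
f 5 7 6
f 6 7 8
f 6 8 4
f 7 1 9
f 7 9 8
f 8 9 10
f 8 10 4
f 9 1 11
f 9 11 10
f 10 11 12
f 10 12 4
f 11 1 13
f 11 13 12
f 12 13 14
f 12 14 4
f 13 1 15
f 13 15 14
f 14 15 16
f 14 16 4
f 15 1 17
f 15 17 16
f 16 17 18
f 16 18 4
f 17 1 19
f 17 19 18
f 18 19 20
f 18 20 4
f 19 1 21
f 19 21 20
f 20 21 22
f 20 22 4
f 21 1 23
f 21 23 22
f 22 23 24
f 22 24 4
f 23 1 2
f 23 2 24
f 24 2 3
f 24 3 4
f 26 28 25
f 29 26 25
f 25 28 27
f 27 29 25
f 26 32 28
f 30 26 29
f 30 32 26
f 28 32 27
f 31 29 27
f 27 32 31
f 31 30 29
f 32 30 31



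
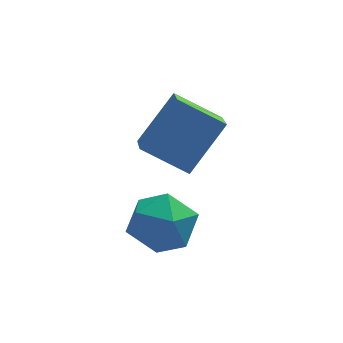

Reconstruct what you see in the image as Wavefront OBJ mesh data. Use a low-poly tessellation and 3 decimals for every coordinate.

v -2.224 -0.7 0.267
v -3.603 -0.095 1.098
v -2.103 0.712 -0.56
v -3.483 1.316 0.271
v -0.997 0.064 1.749
v -2.377 0.668 2.58
v -0.877 1.475 0.922
v -2.256 2.08 1.753
v -3.419 -1.112 -1.576
v -2.429 -1.73 -1.58
v -4.011 -2.07 -0.06
v -3.021 -2.688 -0.064
v -3 -1.554 0.211
v -2.634 -0.962 -0.726
v -3.806 -2.838 -0.914
v -3.44 -2.246 -1.851
v -2.668 -2.797 -1.171
v -2.17 -2.003 -0.475
v -4.27 -1.797 -1.165
v -3.772 -1.003 -0.469
f 2 4 1
f 5 2 1
f 1 4 3
f 3 5 1
f 2 8 4
f 6 2 5
f 6 8 2
f 4 8 3
f 7 5 3
f 3 8 7
f 7 6 5
f 8 6 7
f 9 20 14
f 9 14 10
f 9 10 16
f 9 16 19
f 9 19 20
f 10 14 18
f 14 20 13
f 20 19 11
f 19 16 15
f 16 10 17
f 12 18 13
f 12 13 11
f 12 11 15
f 12 15 17
f 12 17 18
f 13 18 14
f 11 13 20
f 15 11 19
f 17 15 16
f 18 17 10



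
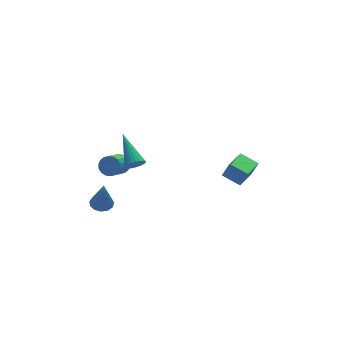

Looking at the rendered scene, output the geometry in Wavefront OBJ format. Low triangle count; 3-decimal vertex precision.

v -3.335 -0.058 -0.904
v -2.865 0.411 -0.812
v -3.345 -0.402 0.904
v -3.198 0.586 -0.78
v -3.574 0.557 -0.788
v -3.874 0.333 -0.832
v -4.003 -0.015 -0.9
v -3.92 -0.377 -0.968
v -3.651 -0.637 -1.016
v -3.282 -0.714 -1.029
v -2.929 -0.582 -1.001
v -2.705 -0.283 -0.943
v -2.681 0.087 -0.872
v -2.135 0.14 1.816
v -1.66 -0.179 2.104
v -2.571 -0.859 2.851
v -3.045 -0.54 2.564
v -1.694 0.049 2.271
v -2.604 -0.631 3.018
v -1.814 0.295 2.348
v -2.725 -0.384 3.095
v -1.998 0.511 2.32
v -2.909 -0.169 3.067
v -2.21 0.653 2.192
v -3.12 -0.027 2.939
v -2.406 0.693 1.989
v -3.316 0.013 2.737
v -2.549 0.624 1.753
v -3.459 -0.056 2.5
v -2.609 0.459 1.529
v -3.52 -0.221 2.276
v -2.576 0.231 1.362
v -3.486 -0.449 2.109
v -2.455 -0.016 1.285
v -3.366 -0.695 2.032
v -2.271 -0.231 1.313
v -3.182 -0.911 2.06
v -2.06 -0.373 1.441
v -2.97 -1.053 2.188
v -1.864 -0.413 1.643
v -2.774 -1.093 2.391
v -1.721 -0.344 1.88
v -2.631 -1.024 2.627
v -2.145 -1.813 3.311
v -1.813 -2.087 3.715
v -1.955 0.013 4.389
v -1.653 -2.015 3.566
v -1.567 -1.913 3.378
v -1.57 -1.796 3.18
v -1.66 -1.682 3.002
v -1.824 -1.587 2.871
v -2.036 -1.527 2.806
v -2.266 -1.511 2.819
v -2.477 -1.54 2.906
v -2.637 -1.612 3.055
v -2.723 -1.714 3.243
v -2.72 -1.831 3.441
v -2.63 -1.945 3.62
v -2.466 -2.04 3.751
v -2.253 -2.1 3.815
v -2.024 -2.116 3.802
v 2.732 -2.45 0.848
v 3.122 -2.573 1.749
v 3.989 -1.447 0.44
v 4.38 -1.569 1.341
v 3.34 -3.371 0.459
v 3.731 -3.493 1.36
v 4.598 -2.367 0.051
v 4.988 -2.49 0.952
f 2 1 4
f 2 4 3
f 4 1 5
f 4 5 3
f 5 1 6
f 5 6 3
f 6 1 7
f 6 7 3
f 7 1 8
f 7 8 3
f 8 1 9
f 8 9 3
f 9 1 10
f 9 10 3
f 10 1 11
f 10 11 3
f 11 1 12
f 11 12 3
f 12 1 13
f 12 13 3
f 13 1 2
f 13 2 3
f 15 14 18
f 15 18 16
f 16 18 19
f 16 19 17
f 18 14 20
f 18 20 19
f 19 20 21
f 19 21 17
f 20 14 22
f 20 22 21
f 21 22 23
f 21 23 17
f 22 14 24
f 22 24 23
f 23 24 25
f 23 25 17
f 24 14 26
f 24 26 25
f 25 26 27
f 25 27 17
f 26 14 28
f 26 28 27
f 27 28 29
f 27 29 17
f 28 14 30
f 28 30 29
f 29 30 31
f 29 31 17
f 30 14 32
f 30 32 31
f 31 32 33
f 31 33 17
f 32 14 34
f 32 34 33
f 33 34 35
f 33 35 17
f 34 14 36
f 34 36 35
f 35 36 37
f 35 37 17
f 36 14 38
f 36 38 37
f 37 38 39
f 37 39 17
f 38 14 40
f 38 40 39
f 39 40 41
f 39 41 17
f 40 14 42
f 40 42 41
f 41 42 43
f 41 43 17
f 42 14 15
f 42 15 43
f 43 15 16
f 43 16 17
f 45 44 47
f 45 47 46
f 47 44 48
f 47 48 46
f 48 44 49
f 48 49 46
f 49 44 50
f 49 50 46
f 50 44 51
f 50 51 46
f 51 44 52
f 51 52 46
f 52 44 53
f 52 53 46
f 53 44 54
f 53 54 46
f 54 44 55
f 54 55 46
f 55 44 56
f 55 56 46
f 56 44 57
f 56 57 46
f 57 44 58
f 57 58 46
f 58 44 59
f 58 59 46
f 59 44 60
f 59 60 46
f 60 44 61
f 60 61 46
f 61 44 45
f 61 45 46
f 63 65 62
f 66 63 62
f 62 65 64
f 64 66 62
f 63 69 65
f 67 63 66
f 67 69 63
f 65 69 64
f 68 66 64
f 64 69 68
f 68 67 66
f 69 67 68



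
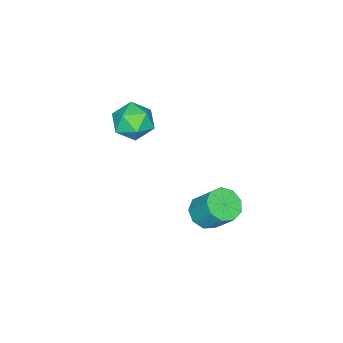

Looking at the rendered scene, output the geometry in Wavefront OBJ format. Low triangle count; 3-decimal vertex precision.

v -1.525 -3.358 -2.112
v -0.95 -4.063 -1.45
v -2.99 -3.557 -1.05
v -2.415 -4.262 -0.388
v -2.149 -3.169 -0.412
v -1.243 -3.046 -1.069
v -2.697 -4.574 -1.431
v -1.791 -4.451 -2.088
v -1.674 -4.814 -1.029
v -1.335 -3.946 -0.4
v -2.605 -3.674 -2.1
v -2.266 -2.806 -1.471
v -0.892 1.113 -4.389
v 0.023 1.015 -4.368
v 0.106 2.068 -3.011
v -0.808 2.167 -3.031
v -0.133 1.502 -4.736
v -0.05 2.555 -3.379
v -0.644 1.806 -4.941
v -0.561 2.859 -3.584
v -1.271 1.787 -4.888
v -1.188 2.84 -3.53
v -1.72 1.452 -4.601
v -1.637 2.505 -3.243
v -1.782 0.959 -4.215
v -1.699 2.012 -2.857
v -1.427 0.538 -3.91
v -1.344 1.591 -2.552
v -0.821 0.387 -3.829
v -0.738 1.44 -2.472
v -0.249 0.575 -4.01
v -0.166 1.628 -2.653
f 1 12 6
f 1 6 2
f 1 2 8
f 1 8 11
f 1 11 12
f 2 6 10
f 6 12 5
f 12 11 3
f 11 8 7
f 8 2 9
f 4 10 5
f 4 5 3
f 4 3 7
f 4 7 9
f 4 9 10
f 5 10 6
f 3 5 12
f 7 3 11
f 9 7 8
f 10 9 2
f 14 13 17
f 14 17 15
f 15 17 18
f 15 18 16
f 17 13 19
f 17 19 18
f 18 19 20
f 18 20 16
f 19 13 21
f 19 21 20
f 20 21 22
f 20 22 16
f 21 13 23
f 21 23 22
f 22 23 24
f 22 24 16
f 23 13 25
f 23 25 24
f 24 25 26
f 24 26 16
f 25 13 27
f 25 27 26
f 26 27 28
f 26 28 16
f 27 13 29
f 27 29 28
f 28 29 30
f 28 30 16
f 29 13 31
f 29 31 30
f 30 31 32
f 30 32 16
f 31 13 14
f 31 14 32
f 32 14 15
f 32 15 16



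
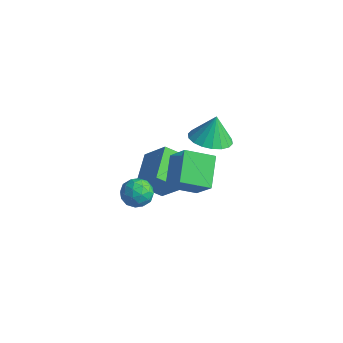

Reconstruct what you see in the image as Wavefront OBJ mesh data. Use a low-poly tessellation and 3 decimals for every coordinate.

v 0.371 2.302 2.642
v 1.34 1.902 2.803
v 0.349 2.778 3.958
v 1.431 2.338 2.647
v 1.312 2.766 2.49
v 1.007 3.103 2.363
v 0.576 3.281 2.291
v 0.105 3.265 2.289
v -0.314 3.059 2.356
v -0.597 2.702 2.48
v -0.688 2.266 2.636
v -0.569 1.838 2.793
v -0.264 1.501 2.92
v 0.166 1.323 2.992
v 0.638 1.339 2.995
v 1.057 1.545 2.927
v -3.455 1.444 -2.951
v -2.254 1.55 -1.588
v -4.266 3.106 -2.366
v -3.065 3.212 -1.003
v -2.475 2.248 -3.877
v -1.274 2.354 -2.514
v -3.286 3.91 -3.292
v -2.085 4.016 -1.929
v -2.625 1.319 -1.921
v -2.122 1.156 -2.602
v -3.218 0.064 -2.058
v -2.715 -0.099 -2.739
v -2.37 -0.052 -1.95
v -2.004 0.723 -1.866
v -3.336 0.497 -2.794
v -2.97 1.272 -2.71
v -2.562 0.648 -3.142
v -1.965 0.308 -2.62
v -3.375 0.912 -2.04
v -2.778 0.572 -1.518
v -2.321 1.348 -2.249
v -3.019 -0.128 -2.411
v -2.816 -0.1 -1.947
v -2.521 -0.196 -2.347
v -2.252 1.094 -1.817
v -1.956 0.998 -2.217
v -2.102 0.287 -1.834
v -3.384 0.222 -2.443
v -3.088 0.126 -2.843
v -2.819 1.416 -2.313
v -2.524 1.32 -2.713
v -3.238 0.933 -2.826
v -2.284 0.953 -2.967
v -2.633 0.215 -3.048
v -2.998 0.565 -3.08
v -2.782 1.021 -3.03
v -1.933 0.754 -2.661
v -2.282 0.016 -2.741
v -2.08 0.043 -2.277
v -1.864 0.499 -2.228
v -2.192 0.455 -2.978
v -3.058 1.204 -1.919
v -3.407 0.466 -1.999
v -3.476 0.721 -2.432
v -3.26 1.177 -2.383
v -2.707 1.005 -1.612
v -3.056 0.267 -1.693
v -2.558 0.199 -1.63
v -2.342 0.655 -1.58
v -3.148 0.765 -1.682
v -0.702 0.704 1.929
v 0.327 0.473 3.237
v 0.312 1.712 1.308
v 1.342 1.482 2.616
v 0.078 -0.602 1.084
v 1.108 -0.832 2.392
v 1.093 0.407 0.463
v 2.122 0.176 1.771
f 2 1 4
f 2 4 3
f 4 1 5
f 4 5 3
f 5 1 6
f 5 6 3
f 6 1 7
f 6 7 3
f 7 1 8
f 7 8 3
f 8 1 9
f 8 9 3
f 9 1 10
f 9 10 3
f 10 1 11
f 10 11 3
f 11 1 12
f 11 12 3
f 12 1 13
f 12 13 3
f 13 1 14
f 13 14 3
f 14 1 15
f 14 15 3
f 15 1 16
f 15 16 3
f 16 1 2
f 16 2 3
f 18 20 17
f 21 18 17
f 17 20 19
f 19 21 17
f 18 24 20
f 22 18 21
f 22 24 18
f 20 24 19
f 23 21 19
f 19 24 23
f 23 22 21
f 24 22 23
f 25 62 41
f 62 36 65
f 41 65 30
f 62 65 41
f 25 41 37
f 41 30 42
f 37 42 26
f 41 42 37
f 25 37 46
f 37 26 47
f 46 47 32
f 37 47 46
f 25 46 58
f 46 32 61
f 58 61 35
f 46 61 58
f 25 58 62
f 58 35 66
f 62 66 36
f 58 66 62
f 26 42 53
f 42 30 56
f 53 56 34
f 42 56 53
f 30 65 43
f 65 36 64
f 43 64 29
f 65 64 43
f 36 66 63
f 66 35 59
f 63 59 27
f 66 59 63
f 35 61 60
f 61 32 48
f 60 48 31
f 61 48 60
f 32 47 52
f 47 26 49
f 52 49 33
f 47 49 52
f 28 54 40
f 54 34 55
f 40 55 29
f 54 55 40
f 28 40 38
f 40 29 39
f 38 39 27
f 40 39 38
f 28 38 45
f 38 27 44
f 45 44 31
f 38 44 45
f 28 45 50
f 45 31 51
f 50 51 33
f 45 51 50
f 28 50 54
f 50 33 57
f 54 57 34
f 50 57 54
f 29 55 43
f 55 34 56
f 43 56 30
f 55 56 43
f 27 39 63
f 39 29 64
f 63 64 36
f 39 64 63
f 31 44 60
f 44 27 59
f 60 59 35
f 44 59 60
f 33 51 52
f 51 31 48
f 52 48 32
f 51 48 52
f 34 57 53
f 57 33 49
f 53 49 26
f 57 49 53
f 68 70 67
f 71 68 67
f 67 70 69
f 69 71 67
f 68 74 70
f 72 68 71
f 72 74 68
f 70 74 69
f 73 71 69
f 69 74 73
f 73 72 71
f 74 72 73



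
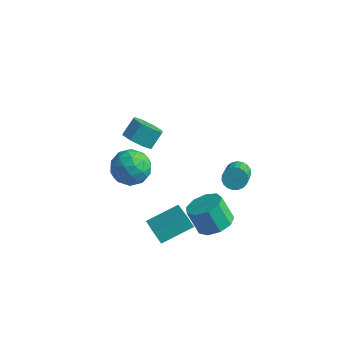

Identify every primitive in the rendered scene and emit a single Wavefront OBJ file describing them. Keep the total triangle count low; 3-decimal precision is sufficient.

v 3.438 -2.706 -0.959
v 4.085 -3.402 -0.561
v 3.329 -3.35 0.757
v 2.682 -2.654 0.359
v 4.33 -2.751 -0.446
v 3.574 -2.699 0.872
v 4.158 -2.08 -0.571
v 3.402 -2.028 0.747
v 3.649 -1.701 -0.877
v 2.893 -1.649 0.44
v 3.041 -1.793 -1.222
v 2.285 -1.741 0.095
v 2.619 -2.312 -1.444
v 1.863 -2.26 -0.126
v 2.58 -3.015 -1.439
v 1.825 -2.963 -0.121
v 2.943 -3.574 -1.209
v 2.187 -3.522 0.109
v 3.537 -3.727 -0.862
v 2.781 -3.675 0.456
v -0.143 -3.002 -3.537
v 1.124 -4.32 -2.464
v -0.621 -2.923 -2.876
v 0.645 -4.242 -1.803
v 0.935 -1.478 -2.937
v 2.201 -2.797 -1.864
v 0.456 -1.4 -2.276
v 1.723 -2.718 -1.203
v 1.958 2.47 -2.207
v 2.613 2.744 -2.188
v 3.197 1.263 -0.994
v 2.542 0.99 -1.013
v 2.483 2.878 -1.959
v 3.068 1.397 -0.765
v 2.263 2.941 -1.772
v 2.848 1.461 -0.578
v 1.99 2.923 -1.661
v 2.575 1.442 -0.467
v 1.712 2.827 -1.644
v 2.296 1.346 -0.45
v 1.476 2.669 -1.725
v 2.06 1.188 -0.531
v 1.323 2.477 -1.889
v 1.907 0.996 -0.695
v 1.28 2.283 -2.108
v 1.864 0.802 -0.914
v 1.355 2.122 -2.344
v 1.939 0.641 -1.15
v 1.533 2.021 -2.556
v 2.117 0.54 -1.362
v 1.785 1.998 -2.708
v 2.369 0.517 -1.514
v 2.067 2.057 -2.774
v 2.651 0.576 -1.58
v 2.33 2.187 -2.741
v 2.914 0.706 -1.547
v 2.529 2.366 -2.616
v 3.113 0.885 -1.422
v 2.629 2.563 -2.42
v 3.213 1.082 -1.226
v -1.854 -1.68 2.538
v -1.196 -1.311 1.994
v -1.008 -0.491 2.778
v -1.666 -0.86 3.322
v -1.841 -1.039 1.864
v -1.653 -0.219 2.648
v -2.494 -1.143 2.129
v -2.305 -0.322 2.913
v -2.771 -1.561 2.634
v -2.583 -0.741 3.417
v -2.512 -2.049 3.082
v -2.324 -1.229 3.866
v -1.867 -2.321 3.212
v -1.679 -1.501 3.996
v -1.215 -2.218 2.947
v -1.026 -1.397 3.731
v -0.937 -1.799 2.443
v -0.749 -0.979 3.226
v -3.736 1.137 -2.214
v -2.807 0.875 -2.959
v -3.913 -0.775 -1.761
v -2.984 -1.037 -2.506
v -2.782 -0.422 -1.472
v -2.673 0.76 -1.752
v -4.047 -0.66 -2.968
v -3.938 0.522 -3.248
v -2.999 -0.235 -3.425
v -2.217 -0.089 -2.5
v -4.503 0.189 -2.22
v -3.721 0.335 -1.295
v -3.256 1.174 -2.626
v -3.464 -1.074 -2.094
v -3.345 -0.713 -1.486
v -2.799 -0.867 -1.924
v -3.177 1.106 -1.917
v -2.631 0.952 -2.355
v -2.616 0.189 -1.481
v -4.089 -0.852 -2.365
v -3.543 -1.006 -2.803
v -3.921 0.967 -2.796
v -3.375 0.813 -3.234
v -4.104 -0.089 -3.239
v -2.823 0.367 -3.338
v -2.927 -0.757 -3.072
v -3.552 -0.535 -3.343
v -3.488 0.16 -3.508
v -2.363 0.453 -2.795
v -2.467 -0.671 -2.528
v -2.348 -0.309 -1.921
v -2.284 0.385 -2.085
v -2.476 -0.199 -3.068
v -4.253 0.771 -2.192
v -4.357 -0.353 -1.925
v -4.436 -0.285 -2.635
v -4.372 0.409 -2.799
v -3.793 0.857 -1.648
v -3.897 -0.267 -1.382
v -3.232 -0.06 -1.212
v -3.168 0.635 -1.377
v -4.244 0.299 -1.652
f 2 1 5
f 2 5 3
f 3 5 6
f 3 6 4
f 5 1 7
f 5 7 6
f 6 7 8
f 6 8 4
f 7 1 9
f 7 9 8
f 8 9 10
f 8 10 4
f 9 1 11
f 9 11 10
f 10 11 12
f 10 12 4
f 11 1 13
f 11 13 12
f 12 13 14
f 12 14 4
f 13 1 15
f 13 15 14
f 14 15 16
f 14 16 4
f 15 1 17
f 15 17 16
f 16 17 18
f 16 18 4
f 17 1 19
f 17 19 18
f 18 19 20
f 18 20 4
f 19 1 2
f 19 2 20
f 20 2 3
f 20 3 4
f 22 24 21
f 25 22 21
f 21 24 23
f 23 25 21
f 22 28 24
f 26 22 25
f 26 28 22
f 24 28 23
f 27 25 23
f 23 28 27
f 27 26 25
f 28 26 27
f 30 29 33
f 30 33 31
f 31 33 34
f 31 34 32
f 33 29 35
f 33 35 34
f 34 35 36
f 34 36 32
f 35 29 37
f 35 37 36
f 36 37 38
f 36 38 32
f 37 29 39
f 37 39 38
f 38 39 40
f 38 40 32
f 39 29 41
f 39 41 40
f 40 41 42
f 40 42 32
f 41 29 43
f 41 43 42
f 42 43 44
f 42 44 32
f 43 29 45
f 43 45 44
f 44 45 46
f 44 46 32
f 45 29 47
f 45 47 46
f 46 47 48
f 46 48 32
f 47 29 49
f 47 49 48
f 48 49 50
f 48 50 32
f 49 29 51
f 49 51 50
f 50 51 52
f 50 52 32
f 51 29 53
f 51 53 52
f 52 53 54
f 52 54 32
f 53 29 55
f 53 55 54
f 54 55 56
f 54 56 32
f 55 29 57
f 55 57 56
f 56 57 58
f 56 58 32
f 57 29 59
f 57 59 58
f 58 59 60
f 58 60 32
f 59 29 30
f 59 30 60
f 60 30 31
f 60 31 32
f 62 61 65
f 62 65 63
f 63 65 66
f 63 66 64
f 65 61 67
f 65 67 66
f 66 67 68
f 66 68 64
f 67 61 69
f 67 69 68
f 68 69 70
f 68 70 64
f 69 61 71
f 69 71 70
f 70 71 72
f 70 72 64
f 71 61 73
f 71 73 72
f 72 73 74
f 72 74 64
f 73 61 75
f 73 75 74
f 74 75 76
f 74 76 64
f 75 61 77
f 75 77 76
f 76 77 78
f 76 78 64
f 77 61 62
f 77 62 78
f 78 62 63
f 78 63 64
f 79 116 95
f 116 90 119
f 95 119 84
f 116 119 95
f 79 95 91
f 95 84 96
f 91 96 80
f 95 96 91
f 79 91 100
f 91 80 101
f 100 101 86
f 91 101 100
f 79 100 112
f 100 86 115
f 112 115 89
f 100 115 112
f 79 112 116
f 112 89 120
f 116 120 90
f 112 120 116
f 80 96 107
f 96 84 110
f 107 110 88
f 96 110 107
f 84 119 97
f 119 90 118
f 97 118 83
f 119 118 97
f 90 120 117
f 120 89 113
f 117 113 81
f 120 113 117
f 89 115 114
f 115 86 102
f 114 102 85
f 115 102 114
f 86 101 106
f 101 80 103
f 106 103 87
f 101 103 106
f 82 108 94
f 108 88 109
f 94 109 83
f 108 109 94
f 82 94 92
f 94 83 93
f 92 93 81
f 94 93 92
f 82 92 99
f 92 81 98
f 99 98 85
f 92 98 99
f 82 99 104
f 99 85 105
f 104 105 87
f 99 105 104
f 82 104 108
f 104 87 111
f 108 111 88
f 104 111 108
f 83 109 97
f 109 88 110
f 97 110 84
f 109 110 97
f 81 93 117
f 93 83 118
f 117 118 90
f 93 118 117
f 85 98 114
f 98 81 113
f 114 113 89
f 98 113 114
f 87 105 106
f 105 85 102
f 106 102 86
f 105 102 106
f 88 111 107
f 111 87 103
f 107 103 80
f 111 103 107



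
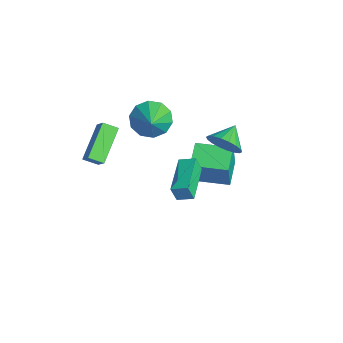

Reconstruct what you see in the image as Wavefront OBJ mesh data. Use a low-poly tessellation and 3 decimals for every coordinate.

v 3.096 -1.054 0.533
v 2.999 -1.334 1.394
v 1.236 -0.004 0.665
v 1.139 -0.283 1.526
v 3.521 -0.337 0.814
v 3.424 -0.616 1.675
v 1.661 0.714 0.946
v 1.564 0.434 1.807
v -3.774 2.45 -4.221
v -3.342 2.168 -2.403
v -2.778 4.161 -4.192
v -2.346 3.88 -2.374
v -2.474 1.7 -4.646
v -2.042 1.419 -2.828
v -1.478 3.412 -4.617
v -1.046 3.13 -2.799
v -3.898 -2.863 0.322
v -3.168 -2.762 1.152
v -3.574 -2.146 -0.05
v -2.845 -2.045 0.781
v -2.475 -4.075 -0.781
v -1.746 -3.974 0.05
v -2.152 -3.358 -1.152
v -1.422 -3.257 -0.322
v 1.793 1.773 2.707
v 2.363 1.803 3.467
v 1.047 2.627 3.233
v 2.526 2.101 3.215
v 2.544 2.334 2.863
v 2.414 2.455 2.48
v 2.16 2.442 2.141
v 1.834 2.296 1.915
v 1.5 2.047 1.846
v 1.224 1.743 1.947
v 1.06 1.445 2.199
v 1.042 1.212 2.552
v 1.173 1.091 2.935
v 1.426 1.104 3.273
v 1.752 1.25 3.499
v 2.087 1.5 3.568
v -1.556 -0.784 2.345
v -0.893 -0.229 1.699
v -0.304 -1.176 3.295
v -1.118 0.187 2.169
v -1.511 0.233 2.706
v -1.922 -0.11 3.106
v -2.192 -0.71 3.215
v -2.22 -1.338 2.992
v -1.994 -1.755 2.522
v -1.601 -1.801 1.984
v -1.191 -1.458 1.585
v -0.92 -0.858 1.476
f 2 4 1
f 5 2 1
f 1 4 3
f 3 5 1
f 2 8 4
f 6 2 5
f 6 8 2
f 4 8 3
f 7 5 3
f 3 8 7
f 7 6 5
f 8 6 7
f 10 12 9
f 13 10 9
f 9 12 11
f 11 13 9
f 10 16 12
f 14 10 13
f 14 16 10
f 12 16 11
f 15 13 11
f 11 16 15
f 15 14 13
f 16 14 15
f 18 20 17
f 21 18 17
f 17 20 19
f 19 21 17
f 18 24 20
f 22 18 21
f 22 24 18
f 20 24 19
f 23 21 19
f 19 24 23
f 23 22 21
f 24 22 23
f 26 25 28
f 26 28 27
f 28 25 29
f 28 29 27
f 29 25 30
f 29 30 27
f 30 25 31
f 30 31 27
f 31 25 32
f 31 32 27
f 32 25 33
f 32 33 27
f 33 25 34
f 33 34 27
f 34 25 35
f 34 35 27
f 35 25 36
f 35 36 27
f 36 25 37
f 36 37 27
f 37 25 38
f 37 38 27
f 38 25 39
f 38 39 27
f 39 25 40
f 39 40 27
f 40 25 26
f 40 26 27
f 42 41 44
f 42 44 43
f 44 41 45
f 44 45 43
f 45 41 46
f 45 46 43
f 46 41 47
f 46 47 43
f 47 41 48
f 47 48 43
f 48 41 49
f 48 49 43
f 49 41 50
f 49 50 43
f 50 41 51
f 50 51 43
f 51 41 52
f 51 52 43
f 52 41 42
f 52 42 43



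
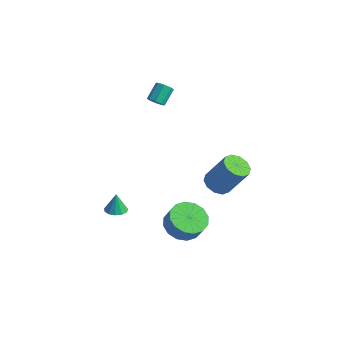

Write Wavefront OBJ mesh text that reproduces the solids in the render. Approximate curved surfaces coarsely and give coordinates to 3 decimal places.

v 0.703 2.805 -3.301
v 1.407 2.965 -3.73
v 2.401 3.434 -1.929
v 1.697 3.275 -1.499
v 1.137 3.407 -3.696
v 2.13 3.876 -1.895
v 0.7 3.619 -3.511
v 1.694 4.088 -1.709
v 0.265 3.52 -3.245
v 1.259 3.989 -1.444
v -0.002 3.148 -3.001
v 0.991 3.618 -1.199
v -0.001 2.646 -2.871
v 0.993 3.115 -1.07
v 0.27 2.204 -2.905
v 1.263 2.673 -1.104
v 0.706 1.992 -3.091
v 1.7 2.461 -1.289
v 1.141 2.091 -3.356
v 2.135 2.56 -1.555
v 1.409 2.462 -3.601
v 2.402 2.932 -1.799
v 2.937 -2.351 -2.114
v 3.863 -2.342 -2.63
v 4.369 -2.38 -1.722
v 3.443 -2.389 -1.206
v 3.744 -1.814 -2.542
v 4.25 -1.851 -1.634
v 3.409 -1.429 -2.339
v 3.915 -1.467 -1.431
v 2.948 -1.292 -2.076
v 3.453 -1.33 -1.168
v 2.483 -1.438 -1.823
v 2.989 -1.476 -0.915
v 2.14 -1.83 -1.648
v 2.646 -1.867 -0.741
v 2.011 -2.36 -1.598
v 2.517 -2.398 -0.69
v 2.13 -2.889 -1.686
v 2.636 -2.926 -0.778
v 2.465 -3.273 -1.889
v 2.971 -3.311 -0.981
v 2.927 -3.41 -2.152
v 3.432 -3.448 -1.244
v 3.391 -3.264 -2.405
v 3.897 -3.302 -1.497
v 3.734 -2.873 -2.579
v 4.24 -2.91 -1.672
v -0.146 -4.032 -1.655
v 0.447 -3.854 -1.627
v -0.234 -3.908 -0.545
v 0.259 -3.564 -1.675
v -0.057 -3.422 -1.716
v -0.402 -3.474 -1.738
v -0.665 -3.704 -1.733
v -0.764 -4.037 -1.704
v -0.666 -4.37 -1.658
v -0.403 -4.595 -1.612
v -0.058 -4.642 -1.579
v 0.259 -4.495 -1.57
v 0.447 -4.201 -1.588
v -2.604 1.536 2.42
v -2.11 1.491 2.575
v -2.262 2.358 3.315
v -2.756 2.404 3.16
v -2.151 1.744 2.271
v -2.303 2.611 3.01
v -2.458 1.875 2.053
v -2.61 2.742 2.793
v -2.85 1.808 2.051
v -3.002 2.675 2.791
v -3.098 1.582 2.265
v -3.25 2.449 3.005
v -3.057 1.329 2.57
v -3.209 2.196 3.309
v -2.75 1.198 2.787
v -2.902 2.065 3.527
v -2.358 1.265 2.789
v -2.51 2.132 3.529
f 2 1 5
f 2 5 3
f 3 5 6
f 3 6 4
f 5 1 7
f 5 7 6
f 6 7 8
f 6 8 4
f 7 1 9
f 7 9 8
f 8 9 10
f 8 10 4
f 9 1 11
f 9 11 10
f 10 11 12
f 10 12 4
f 11 1 13
f 11 13 12
f 12 13 14
f 12 14 4
f 13 1 15
f 13 15 14
f 14 15 16
f 14 16 4
f 15 1 17
f 15 17 16
f 16 17 18
f 16 18 4
f 17 1 19
f 17 19 18
f 18 19 20
f 18 20 4
f 19 1 21
f 19 21 20
f 20 21 22
f 20 22 4
f 21 1 2
f 21 2 22
f 22 2 3
f 22 3 4
f 24 23 27
f 24 27 25
f 25 27 28
f 25 28 26
f 27 23 29
f 27 29 28
f 28 29 30
f 28 30 26
f 29 23 31
f 29 31 30
f 30 31 32
f 30 32 26
f 31 23 33
f 31 33 32
f 32 33 34
f 32 34 26
f 33 23 35
f 33 35 34
f 34 35 36
f 34 36 26
f 35 23 37
f 35 37 36
f 36 37 38
f 36 38 26
f 37 23 39
f 37 39 38
f 38 39 40
f 38 40 26
f 39 23 41
f 39 41 40
f 40 41 42
f 40 42 26
f 41 23 43
f 41 43 42
f 42 43 44
f 42 44 26
f 43 23 45
f 43 45 44
f 44 45 46
f 44 46 26
f 45 23 47
f 45 47 46
f 46 47 48
f 46 48 26
f 47 23 24
f 47 24 48
f 48 24 25
f 48 25 26
f 50 49 52
f 50 52 51
f 52 49 53
f 52 53 51
f 53 49 54
f 53 54 51
f 54 49 55
f 54 55 51
f 55 49 56
f 55 56 51
f 56 49 57
f 56 57 51
f 57 49 58
f 57 58 51
f 58 49 59
f 58 59 51
f 59 49 60
f 59 60 51
f 60 49 61
f 60 61 51
f 61 49 50
f 61 50 51
f 63 62 66
f 63 66 64
f 64 66 67
f 64 67 65
f 66 62 68
f 66 68 67
f 67 68 69
f 67 69 65
f 68 62 70
f 68 70 69
f 69 70 71
f 69 71 65
f 70 62 72
f 70 72 71
f 71 72 73
f 71 73 65
f 72 62 74
f 72 74 73
f 73 74 75
f 73 75 65
f 74 62 76
f 74 76 75
f 75 76 77
f 75 77 65
f 76 62 78
f 76 78 77
f 77 78 79
f 77 79 65
f 78 62 63
f 78 63 79
f 79 63 64
f 79 64 65



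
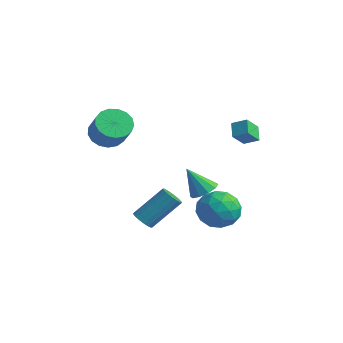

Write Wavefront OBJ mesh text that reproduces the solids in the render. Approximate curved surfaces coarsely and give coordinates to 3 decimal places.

v 2.656 1.349 1.791
v 2.676 0.552 2.549
v 3.314 1.694 2.136
v 3.335 0.897 2.894
v 3.185 0.863 1.266
v 3.206 0.066 2.024
v 3.844 1.208 1.611
v 3.864 0.411 2.369
v -3.093 -1.955 0.737
v -2.541 -1.211 0.525
v -1.575 -1.602 1.671
v -2.127 -2.345 1.883
v -2.835 -1.045 0.829
v -1.869 -1.436 1.976
v -3.188 -1.087 1.112
v -2.222 -1.478 2.259
v -3.52 -1.328 1.31
v -2.553 -1.719 2.456
v -3.753 -1.713 1.376
v -2.787 -2.104 2.522
v -3.836 -2.152 1.295
v -2.869 -2.543 2.442
v -3.748 -2.547 1.087
v -2.782 -2.938 2.233
v -3.511 -2.806 0.798
v -2.544 -3.197 1.945
v -3.177 -2.87 0.495
v -2.211 -3.261 1.642
v -2.825 -2.724 0.248
v -1.858 -3.115 1.395
v -2.534 -2.402 0.113
v -1.567 -2.793 1.259
v -2.371 -1.977 0.12
v -1.404 -2.368 1.267
v -2.374 -1.547 0.269
v -1.407 -1.938 1.416
v -0.594 -2.036 -4.273
v -0.161 -1.83 -4.666
v 0.488 -0.477 -3.239
v 0.054 -0.684 -2.847
v -0.377 -1.667 -4.722
v 0.272 -0.315 -3.295
v -0.636 -1.578 -4.689
v 0.013 -0.226 -3.262
v -0.887 -1.579 -4.573
v -0.238 -0.227 -3.147
v -1.08 -1.671 -4.399
v -0.431 -0.319 -2.972
v -1.176 -1.835 -4.199
v -0.527 -0.483 -2.772
v -1.158 -2.039 -4.014
v -0.509 -0.687 -2.587
v -1.028 -2.243 -3.881
v -0.379 -0.89 -2.454
v -0.812 -2.405 -3.825
v -0.163 -1.053 -2.398
v -0.553 -2.494 -3.858
v 0.096 -1.142 -2.431
v -0.302 -2.493 -3.973
v 0.347 -1.141 -2.547
v -0.109 -2.401 -4.148
v 0.54 -1.049 -2.721
v -0.013 -2.237 -4.348
v 0.636 -0.885 -2.921
v -0.031 -2.033 -4.533
v 0.618 -0.681 -3.106
v 2.138 -0.024 -2.51
v 2.92 0.175 -3.325
v 3.16 -1.435 -1.875
v 3.942 -1.236 -2.69
v 3.802 -0.487 -1.834
v 3.17 0.386 -2.226
v 2.91 -1.646 -2.974
v 2.278 -0.773 -3.366
v 3.397 -0.827 -3.611
v 3.948 -0.11 -2.906
v 2.132 -1.15 -2.294
v 2.683 -0.433 -1.589
v 2.439 0.2 -2.973
v 3.641 -1.46 -2.227
v 3.558 -1.019 -1.724
v 4.018 -0.902 -2.202
v 2.587 0.323 -2.327
v 3.046 0.44 -2.806
v 3.564 0.051 -1.93
v 3.034 -1.7 -2.394
v 3.493 -1.583 -2.873
v 2.062 -0.358 -2.998
v 2.522 -0.241 -3.476
v 2.516 -1.311 -3.27
v 3.179 -0.272 -3.62
v 3.78 -1.102 -3.247
v 3.173 -1.342 -3.414
v 2.802 -0.83 -3.645
v 3.503 0.149 -3.206
v 4.104 -0.681 -2.833
v 4.021 -0.24 -2.33
v 3.65 0.272 -2.56
v 3.783 -0.44 -3.374
v 1.976 -0.579 -2.367
v 2.577 -1.409 -1.994
v 2.43 -1.532 -2.64
v 2.059 -1.02 -2.87
v 2.3 -0.158 -1.953
v 2.901 -0.988 -1.58
v 3.278 -0.43 -1.555
v 2.907 0.082 -1.786
v 2.297 -0.82 -1.826
v 0.069 1.483 -3.343
v 0.717 1.101 -3.102
v -0.709 1.037 -1.957
v 0.743 1.561 -2.939
v 0.512 1.991 -2.931
v 0.111 2.226 -3.08
v -0.306 2.178 -3.329
v -0.58 1.864 -3.584
v -0.606 1.405 -3.746
v -0.375 0.975 -3.755
v 0.026 0.739 -3.606
v 0.443 0.787 -3.356
f 2 4 1
f 5 2 1
f 1 4 3
f 3 5 1
f 2 8 4
f 6 2 5
f 6 8 2
f 4 8 3
f 7 5 3
f 3 8 7
f 7 6 5
f 8 6 7
f 10 9 13
f 10 13 11
f 11 13 14
f 11 14 12
f 13 9 15
f 13 15 14
f 14 15 16
f 14 16 12
f 15 9 17
f 15 17 16
f 16 17 18
f 16 18 12
f 17 9 19
f 17 19 18
f 18 19 20
f 18 20 12
f 19 9 21
f 19 21 20
f 20 21 22
f 20 22 12
f 21 9 23
f 21 23 22
f 22 23 24
f 22 24 12
f 23 9 25
f 23 25 24
f 24 25 26
f 24 26 12
f 25 9 27
f 25 27 26
f 26 27 28
f 26 28 12
f 27 9 29
f 27 29 28
f 28 29 30
f 28 30 12
f 29 9 31
f 29 31 30
f 30 31 32
f 30 32 12
f 31 9 33
f 31 33 32
f 32 33 34
f 32 34 12
f 33 9 35
f 33 35 34
f 34 35 36
f 34 36 12
f 35 9 10
f 35 10 36
f 36 10 11
f 36 11 12
f 38 37 41
f 38 41 39
f 39 41 42
f 39 42 40
f 41 37 43
f 41 43 42
f 42 43 44
f 42 44 40
f 43 37 45
f 43 45 44
f 44 45 46
f 44 46 40
f 45 37 47
f 45 47 46
f 46 47 48
f 46 48 40
f 47 37 49
f 47 49 48
f 48 49 50
f 48 50 40
f 49 37 51
f 49 51 50
f 50 51 52
f 50 52 40
f 51 37 53
f 51 53 52
f 52 53 54
f 52 54 40
f 53 37 55
f 53 55 54
f 54 55 56
f 54 56 40
f 55 37 57
f 55 57 56
f 56 57 58
f 56 58 40
f 57 37 59
f 57 59 58
f 58 59 60
f 58 60 40
f 59 37 61
f 59 61 60
f 60 61 62
f 60 62 40
f 61 37 63
f 61 63 62
f 62 63 64
f 62 64 40
f 63 37 65
f 63 65 64
f 64 65 66
f 64 66 40
f 65 37 38
f 65 38 66
f 66 38 39
f 66 39 40
f 67 104 83
f 104 78 107
f 83 107 72
f 104 107 83
f 67 83 79
f 83 72 84
f 79 84 68
f 83 84 79
f 67 79 88
f 79 68 89
f 88 89 74
f 79 89 88
f 67 88 100
f 88 74 103
f 100 103 77
f 88 103 100
f 67 100 104
f 100 77 108
f 104 108 78
f 100 108 104
f 68 84 95
f 84 72 98
f 95 98 76
f 84 98 95
f 72 107 85
f 107 78 106
f 85 106 71
f 107 106 85
f 78 108 105
f 108 77 101
f 105 101 69
f 108 101 105
f 77 103 102
f 103 74 90
f 102 90 73
f 103 90 102
f 74 89 94
f 89 68 91
f 94 91 75
f 89 91 94
f 70 96 82
f 96 76 97
f 82 97 71
f 96 97 82
f 70 82 80
f 82 71 81
f 80 81 69
f 82 81 80
f 70 80 87
f 80 69 86
f 87 86 73
f 80 86 87
f 70 87 92
f 87 73 93
f 92 93 75
f 87 93 92
f 70 92 96
f 92 75 99
f 96 99 76
f 92 99 96
f 71 97 85
f 97 76 98
f 85 98 72
f 97 98 85
f 69 81 105
f 81 71 106
f 105 106 78
f 81 106 105
f 73 86 102
f 86 69 101
f 102 101 77
f 86 101 102
f 75 93 94
f 93 73 90
f 94 90 74
f 93 90 94
f 76 99 95
f 99 75 91
f 95 91 68
f 99 91 95
f 110 109 112
f 110 112 111
f 112 109 113
f 112 113 111
f 113 109 114
f 113 114 111
f 114 109 115
f 114 115 111
f 115 109 116
f 115 116 111
f 116 109 117
f 116 117 111
f 117 109 118
f 117 118 111
f 118 109 119
f 118 119 111
f 119 109 120
f 119 120 111
f 120 109 110
f 120 110 111



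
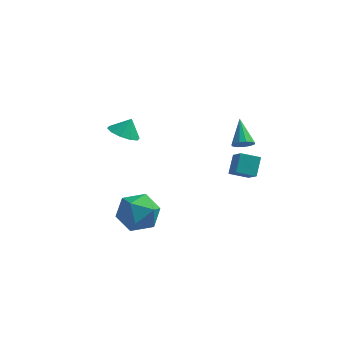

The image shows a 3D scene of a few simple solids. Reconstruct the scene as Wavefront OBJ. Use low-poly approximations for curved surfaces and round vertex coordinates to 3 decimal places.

v 3.663 0.556 -0.245
v 3.955 0.924 -0.586
v 3.277 1.744 0.705
v 3.649 0.915 -0.7
v 3.347 0.793 -0.67
v 3.146 0.596 -0.505
v 3.109 0.385 -0.258
v 3.248 0.229 -0.006
v 3.519 0.177 0.169
v 3.835 0.245 0.213
v 4.097 0.412 0.111
v 4.221 0.624 -0.104
v 4.168 0.815 -0.364
v -1.678 -2.379 -2.741
v -0.557 -2.235 -2.376
v -1.063 -3.465 -4.204
v 0.058 -3.321 -3.839
v -0.698 -3.97 -3.192
v -1.078 -3.299 -2.288
v -0.542 -2.401 -4.292
v -0.922 -1.73 -3.388
v 0.145 -2.248 -3.335
v 0.049 -3.218 -2.655
v -1.669 -2.482 -3.925
v -1.765 -3.452 -3.245
v 3.547 -0.798 -1.268
v 3.623 0.026 -0.499
v 3.047 0.052 -2.13
v 3.123 0.876 -1.36
v 4.497 -0.576 -1.6
v 4.573 0.248 -0.83
v 3.997 0.274 -2.461
v 4.073 1.098 -1.692
v -2.735 2.707 -1.972
v -1.946 2.852 -2.357
v -2.385 3.093 -1.108
v -2.256 3.3 -2.432
v -2.75 3.521 -2.331
v -3.237 3.432 -2.093
v -3.533 3.065 -1.809
v -3.524 2.561 -1.588
v -3.214 2.114 -1.513
v -2.721 1.892 -1.614
v -2.233 1.982 -1.852
v -1.937 2.349 -2.136
f 2 1 4
f 2 4 3
f 4 1 5
f 4 5 3
f 5 1 6
f 5 6 3
f 6 1 7
f 6 7 3
f 7 1 8
f 7 8 3
f 8 1 9
f 8 9 3
f 9 1 10
f 9 10 3
f 10 1 11
f 10 11 3
f 11 1 12
f 11 12 3
f 12 1 13
f 12 13 3
f 13 1 2
f 13 2 3
f 14 25 19
f 14 19 15
f 14 15 21
f 14 21 24
f 14 24 25
f 15 19 23
f 19 25 18
f 25 24 16
f 24 21 20
f 21 15 22
f 17 23 18
f 17 18 16
f 17 16 20
f 17 20 22
f 17 22 23
f 18 23 19
f 16 18 25
f 20 16 24
f 22 20 21
f 23 22 15
f 27 29 26
f 30 27 26
f 26 29 28
f 28 30 26
f 27 33 29
f 31 27 30
f 31 33 27
f 29 33 28
f 32 30 28
f 28 33 32
f 32 31 30
f 33 31 32
f 35 34 37
f 35 37 36
f 37 34 38
f 37 38 36
f 38 34 39
f 38 39 36
f 39 34 40
f 39 40 36
f 40 34 41
f 40 41 36
f 41 34 42
f 41 42 36
f 42 34 43
f 42 43 36
f 43 34 44
f 43 44 36
f 44 34 45
f 44 45 36
f 45 34 35
f 45 35 36

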